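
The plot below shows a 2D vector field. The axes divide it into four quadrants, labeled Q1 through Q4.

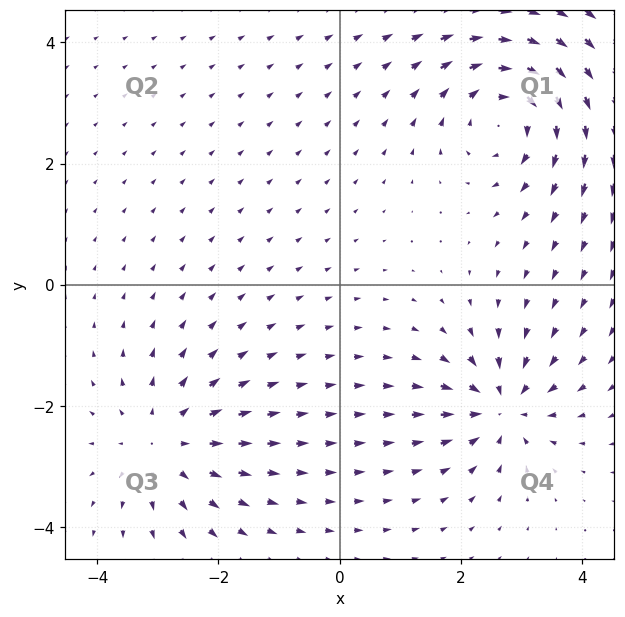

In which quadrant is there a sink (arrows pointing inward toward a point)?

The sink sits at approximately (2.7, -2.0), which lies in quadrant Q4. The divergence there is about -5, negative as expected for a sink.

Q4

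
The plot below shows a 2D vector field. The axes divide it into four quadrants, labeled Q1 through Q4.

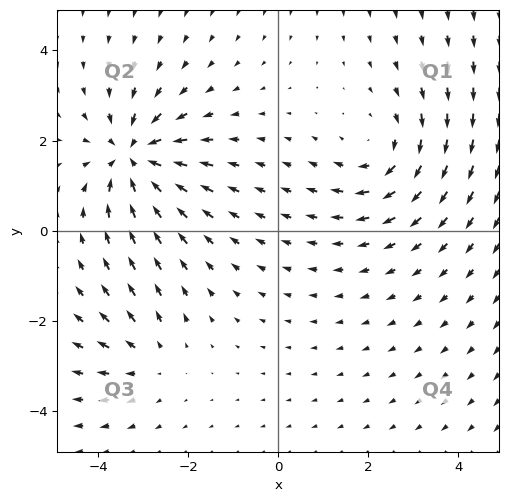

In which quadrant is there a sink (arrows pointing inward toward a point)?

Q2

The sink sits at approximately (-3.2, 1.7), which lies in quadrant Q2. The divergence there is about -6, negative as expected for a sink.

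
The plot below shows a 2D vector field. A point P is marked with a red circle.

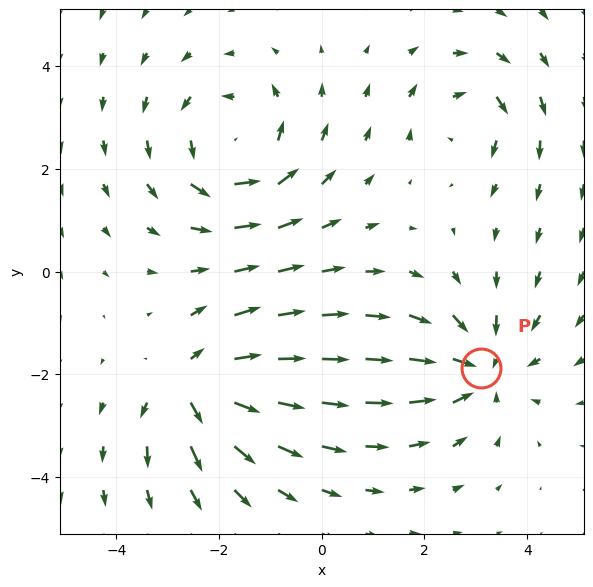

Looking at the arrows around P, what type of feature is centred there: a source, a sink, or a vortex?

At P (3.1, -1.9) the arrows converge inward. Divergence about -4, curl ≈0 — negative divergence with near-zero curl is a sink.

sink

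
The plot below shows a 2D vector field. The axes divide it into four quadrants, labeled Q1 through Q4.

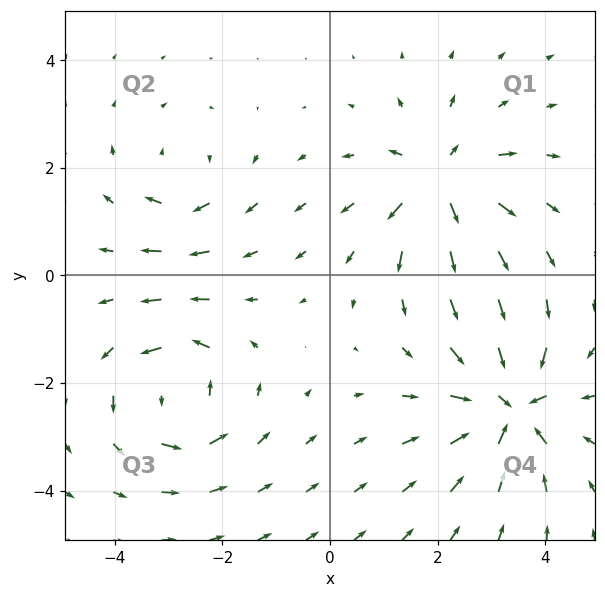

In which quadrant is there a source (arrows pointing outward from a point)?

The source sits at approximately (2.1, 1.8), which lies in quadrant Q1. The divergence there is about +5, positive as expected for a source.

Q1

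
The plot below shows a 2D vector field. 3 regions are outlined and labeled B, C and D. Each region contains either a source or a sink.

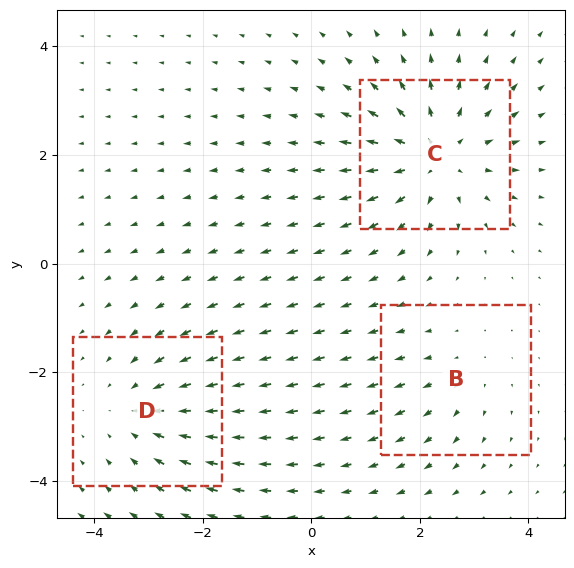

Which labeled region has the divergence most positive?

Divergence at each region's feature centre — B: about +2, C: about +4, D: about -3. Region C is most positive.

C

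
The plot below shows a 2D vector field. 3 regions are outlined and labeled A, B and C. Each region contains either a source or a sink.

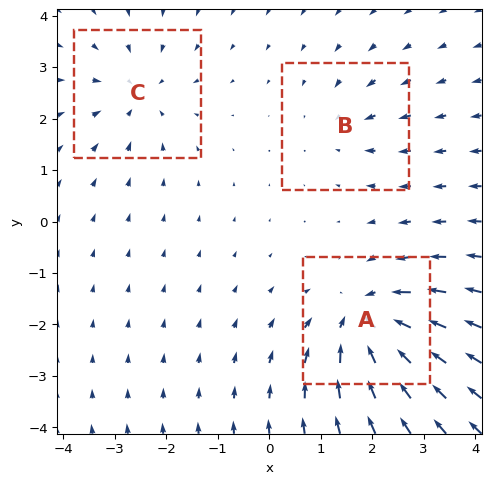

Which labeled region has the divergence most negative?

A

Divergence at each region's feature centre — A: about -6, B: about -2, C: about -3. Region A is most negative.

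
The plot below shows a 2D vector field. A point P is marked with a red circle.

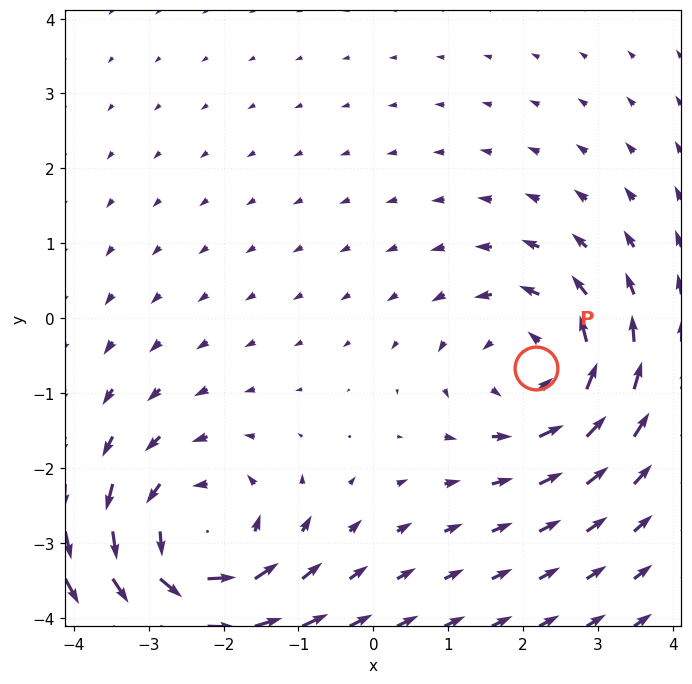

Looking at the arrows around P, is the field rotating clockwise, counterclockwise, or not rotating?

Near P at (2.2, -0.7) the arrows circulate counterclockwise. The curl (z-component) there is about +3; positive curl means counterclockwise rotation.

counterclockwise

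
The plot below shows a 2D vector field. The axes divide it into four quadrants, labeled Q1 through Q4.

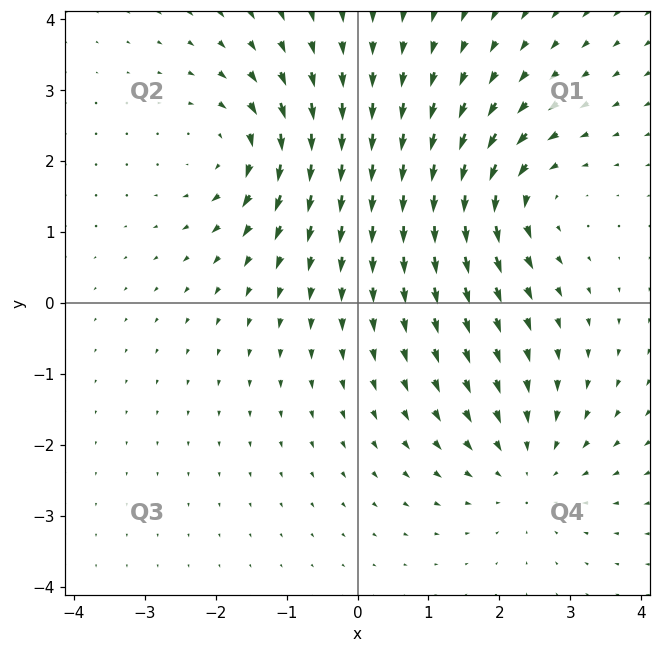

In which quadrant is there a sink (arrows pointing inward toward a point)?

The sink sits at approximately (2.4, -2.3), which lies in quadrant Q4. The divergence there is about -3, negative as expected for a sink.

Q4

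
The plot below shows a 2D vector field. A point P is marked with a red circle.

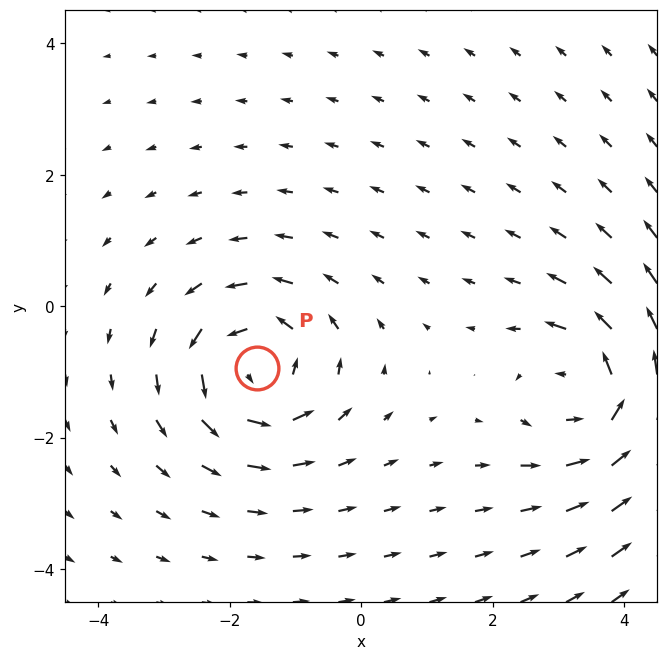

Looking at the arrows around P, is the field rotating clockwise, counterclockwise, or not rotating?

Near P at (-1.6, -0.9) the arrows circulate counterclockwise. The curl (z-component) there is about +5; positive curl means counterclockwise rotation.

counterclockwise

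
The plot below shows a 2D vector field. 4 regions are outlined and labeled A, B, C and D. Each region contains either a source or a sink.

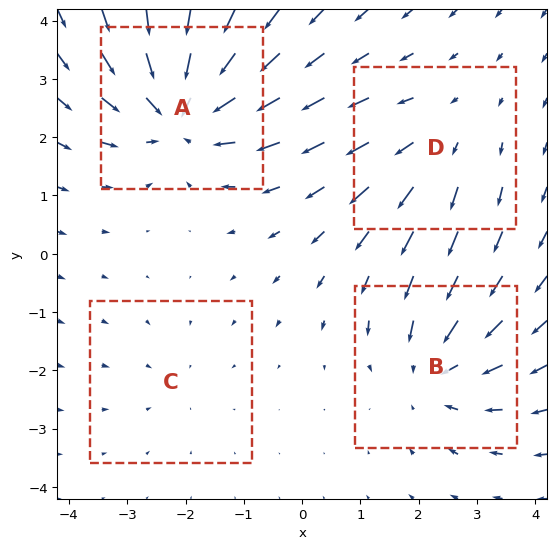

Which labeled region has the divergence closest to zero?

C

Divergence at each region's feature centre — A: about -6, B: about -4, C: about -2, D: about +3. Region C is closest to zero.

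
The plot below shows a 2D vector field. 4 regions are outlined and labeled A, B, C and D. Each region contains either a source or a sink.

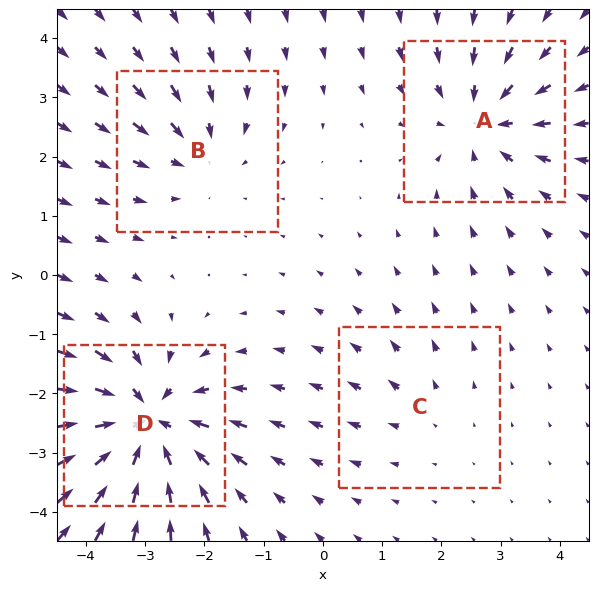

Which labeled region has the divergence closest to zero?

C

Divergence at each region's feature centre — A: about -5, B: about -3, C: about +2, D: about -7. Region C is closest to zero.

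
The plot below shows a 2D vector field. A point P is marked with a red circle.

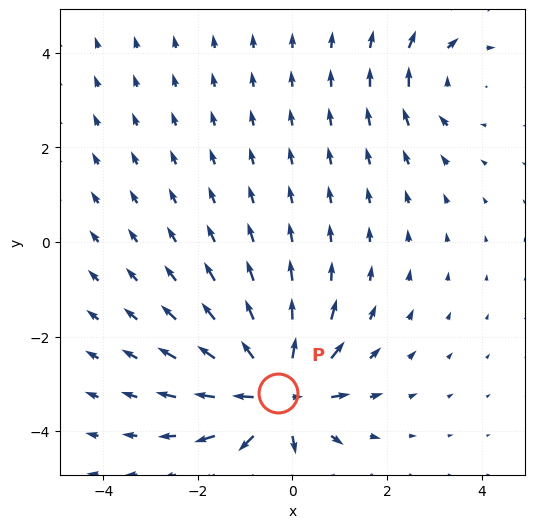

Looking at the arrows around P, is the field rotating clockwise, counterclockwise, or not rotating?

not rotating

Near P at (-0.3, -3.2) the arrows show no circulation. The curl there is ≈0.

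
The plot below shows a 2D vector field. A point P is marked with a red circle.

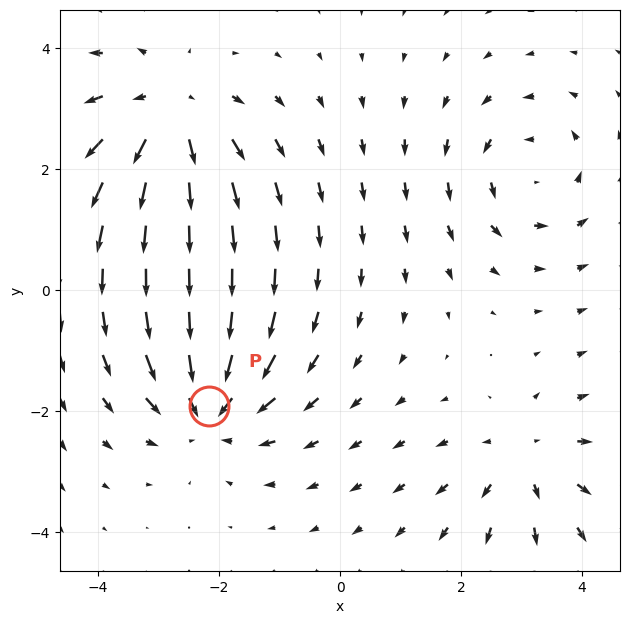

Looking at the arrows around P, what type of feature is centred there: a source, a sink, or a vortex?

At P (-2.2, -1.9) the arrows converge inward. Divergence about -5, curl ≈0 — negative divergence with near-zero curl is a sink.

sink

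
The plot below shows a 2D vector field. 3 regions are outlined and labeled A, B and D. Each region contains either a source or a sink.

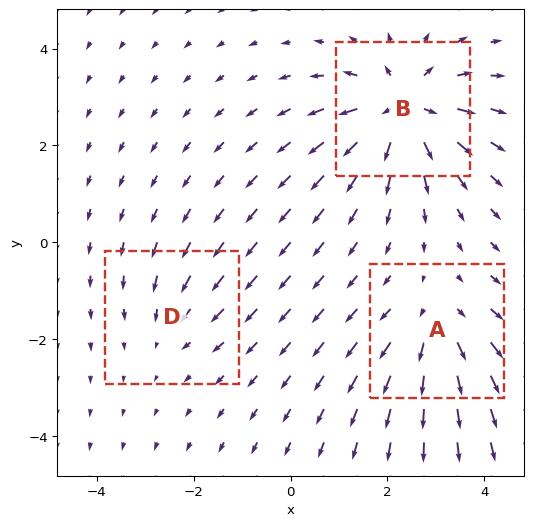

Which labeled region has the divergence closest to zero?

Divergence at each region's feature centre — A: about +3, B: about +5, D: about -2. Region D is closest to zero.

D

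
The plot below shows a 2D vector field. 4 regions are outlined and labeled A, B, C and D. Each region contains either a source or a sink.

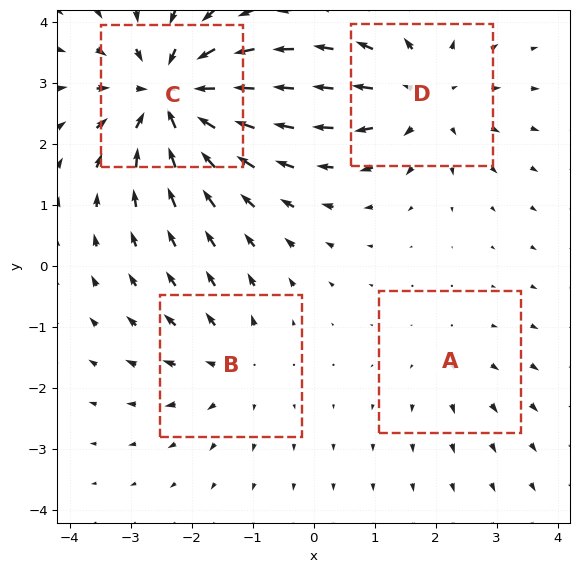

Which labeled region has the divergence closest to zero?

A

Divergence at each region's feature centre — A: about +2, B: about +3, C: about -7, D: about +5. Region A is closest to zero.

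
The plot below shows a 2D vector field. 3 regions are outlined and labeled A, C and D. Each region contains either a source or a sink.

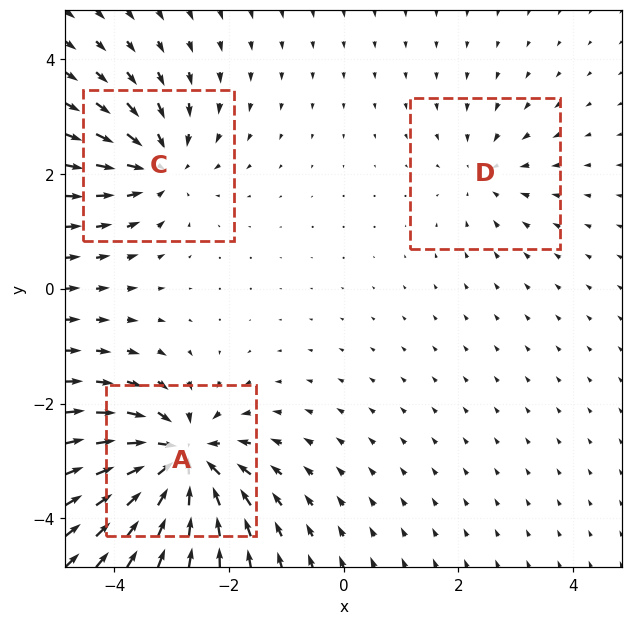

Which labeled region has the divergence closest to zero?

D

Divergence at each region's feature centre — A: about -6, C: about -4, D: about -2. Region D is closest to zero.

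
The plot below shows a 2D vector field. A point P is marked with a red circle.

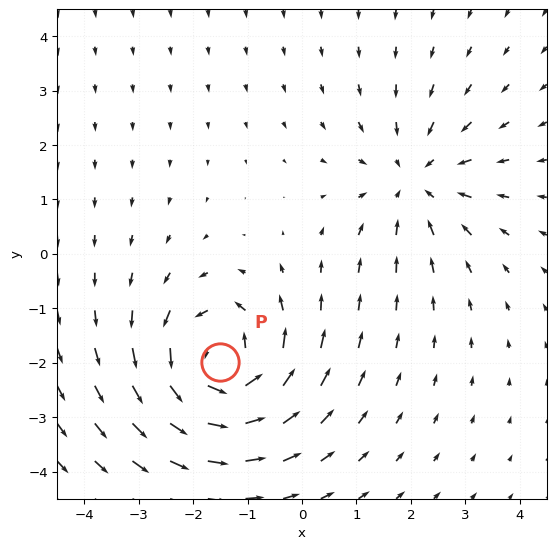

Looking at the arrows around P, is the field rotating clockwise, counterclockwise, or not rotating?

Near P at (-1.5, -2.0) the arrows circulate counterclockwise. The curl (z-component) there is about +5; positive curl means counterclockwise rotation.

counterclockwise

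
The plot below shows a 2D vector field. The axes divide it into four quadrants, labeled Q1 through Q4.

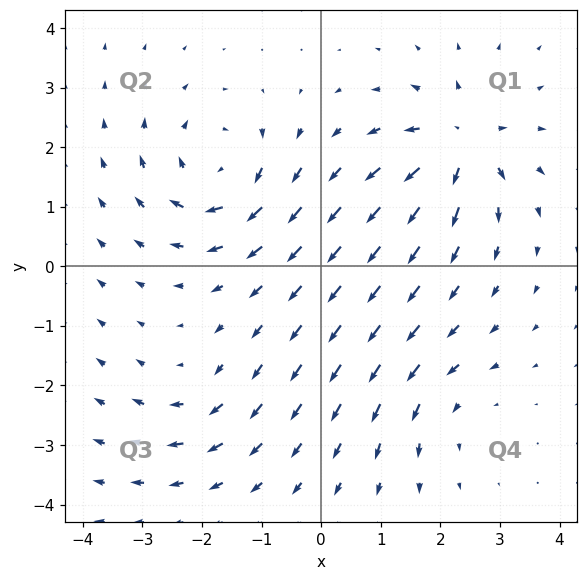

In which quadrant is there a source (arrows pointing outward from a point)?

Q1

The source sits at approximately (2.4, 2.1), which lies in quadrant Q1. The divergence there is about +7, positive as expected for a source.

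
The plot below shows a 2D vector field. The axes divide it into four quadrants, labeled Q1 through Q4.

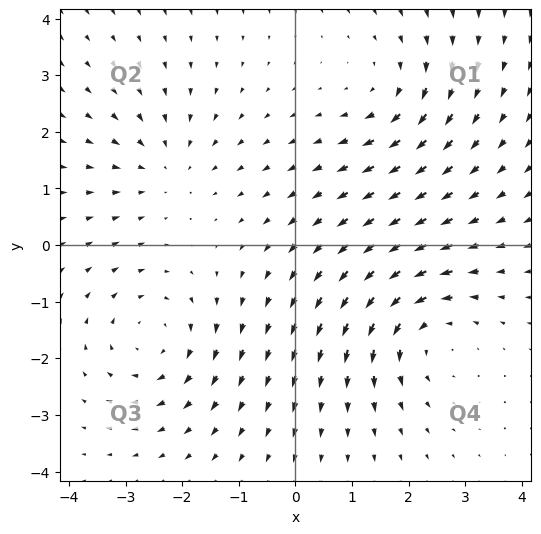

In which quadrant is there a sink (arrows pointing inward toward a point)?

The sink sits at approximately (-2.3, 1.4), which lies in quadrant Q2. The divergence there is about -2, negative as expected for a sink.

Q2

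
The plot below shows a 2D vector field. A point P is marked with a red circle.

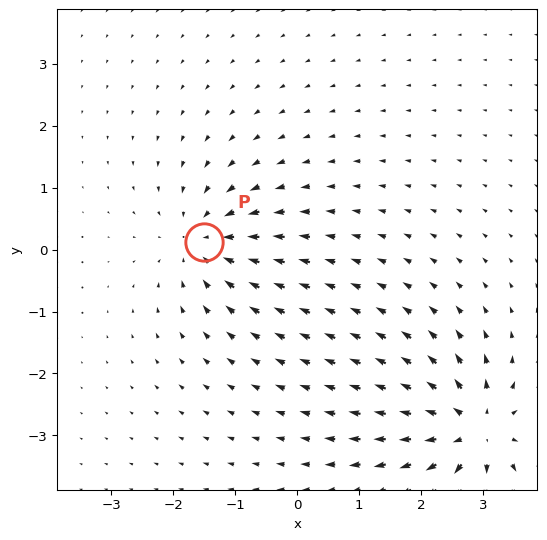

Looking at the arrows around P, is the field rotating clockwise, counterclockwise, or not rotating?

Near P at (-1.5, 0.1) the arrows show no circulation. The curl there is ≈0.

not rotating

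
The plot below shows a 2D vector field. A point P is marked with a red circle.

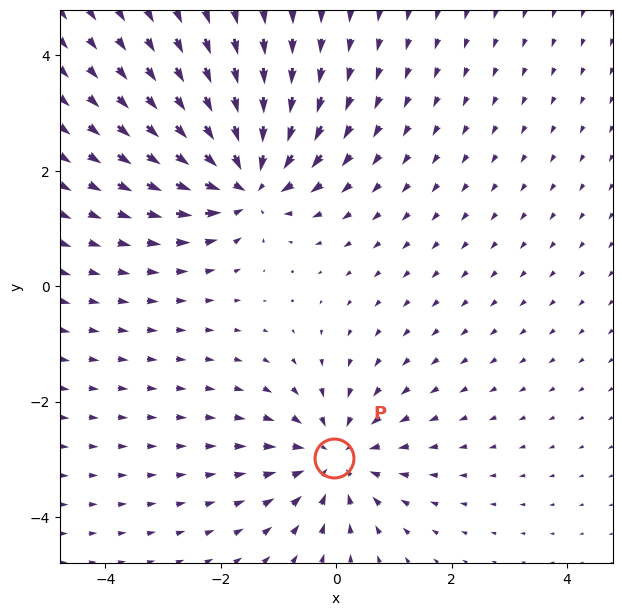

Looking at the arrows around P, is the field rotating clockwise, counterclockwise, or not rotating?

Near P at (-0.0, -3.0) the arrows show no circulation. The curl there is ≈0.

not rotating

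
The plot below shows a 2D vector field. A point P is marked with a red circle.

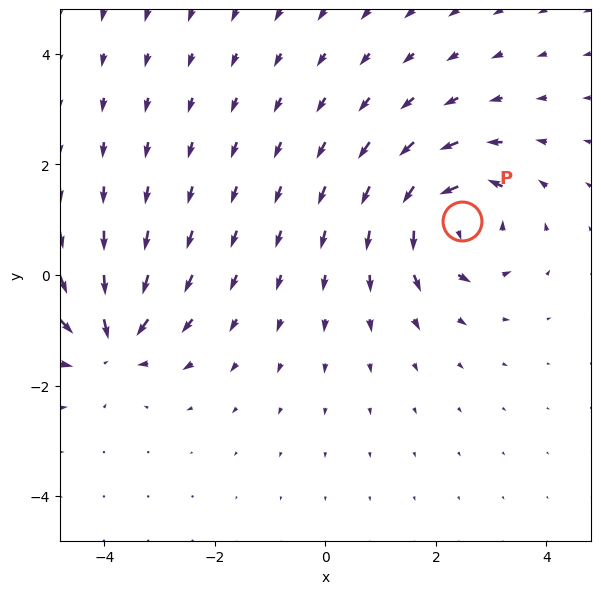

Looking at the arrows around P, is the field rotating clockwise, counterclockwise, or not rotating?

Near P at (2.5, 1.0) the arrows circulate counterclockwise. The curl (z-component) there is about +6; positive curl means counterclockwise rotation.

counterclockwise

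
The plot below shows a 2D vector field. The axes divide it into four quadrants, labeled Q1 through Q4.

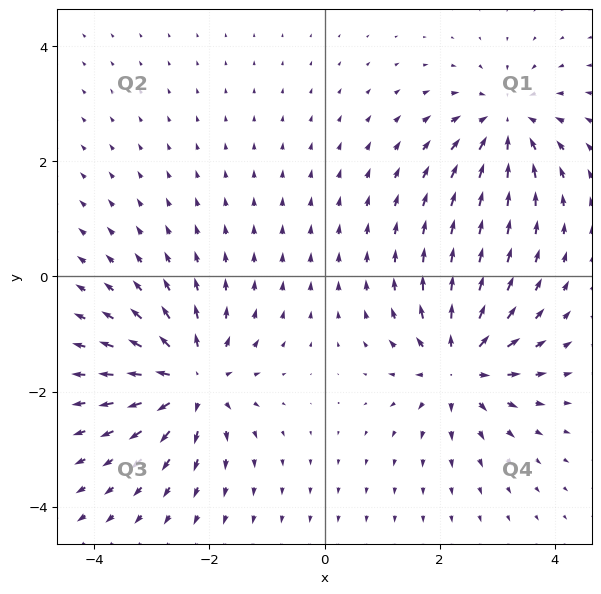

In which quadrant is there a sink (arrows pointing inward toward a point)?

The sink sits at approximately (3.2, 2.7), which lies in quadrant Q1. The divergence there is about -5, negative as expected for a sink.

Q1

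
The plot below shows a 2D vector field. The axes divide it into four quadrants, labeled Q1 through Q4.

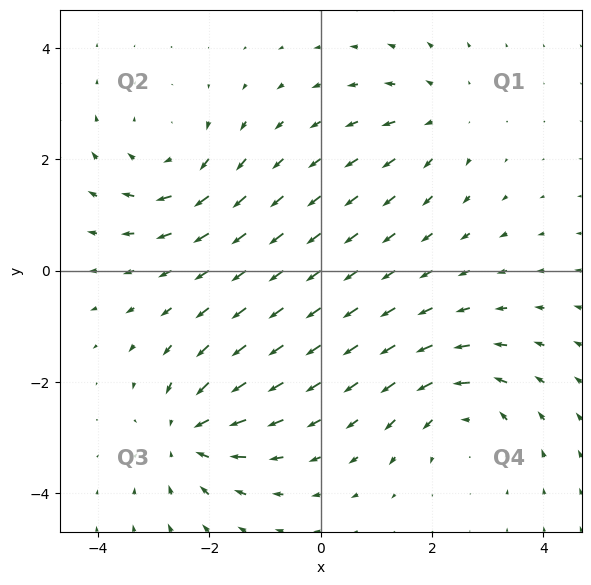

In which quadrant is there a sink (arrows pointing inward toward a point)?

Q3

The sink sits at approximately (-2.4, -2.9), which lies in quadrant Q3. The divergence there is about -6, negative as expected for a sink.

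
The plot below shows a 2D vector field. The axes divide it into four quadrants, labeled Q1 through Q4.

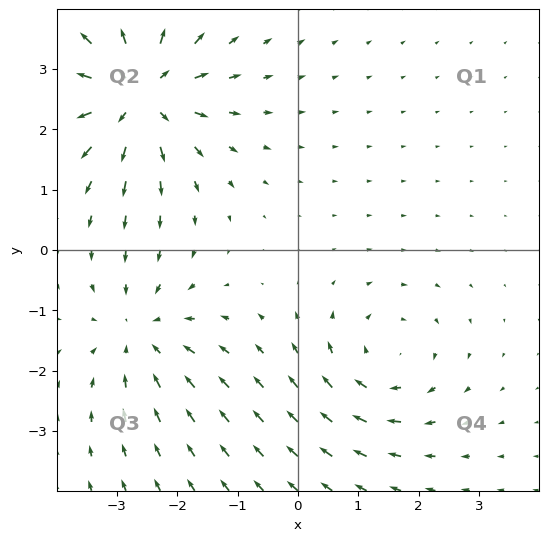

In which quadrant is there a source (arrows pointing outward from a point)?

Q2

The source sits at approximately (-2.6, 2.6), which lies in quadrant Q2. The divergence there is about +6, positive as expected for a source.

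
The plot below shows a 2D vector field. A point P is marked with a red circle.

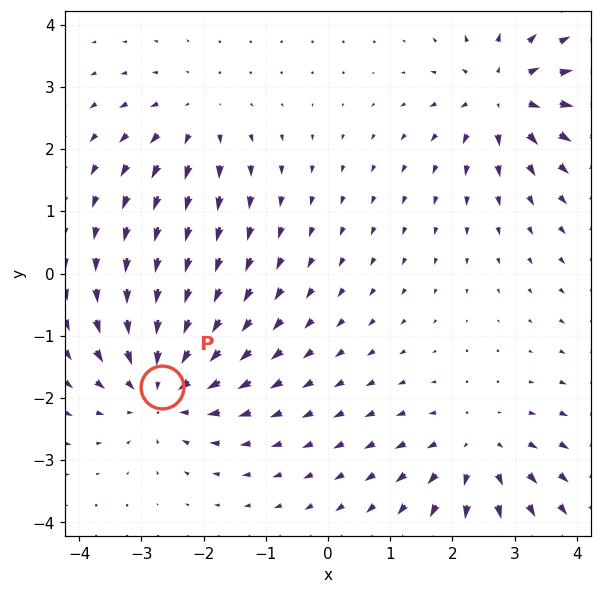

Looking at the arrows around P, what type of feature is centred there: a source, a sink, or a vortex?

At P (-2.7, -1.8) the arrows converge inward. Divergence about -4, curl ≈0 — negative divergence with near-zero curl is a sink.

sink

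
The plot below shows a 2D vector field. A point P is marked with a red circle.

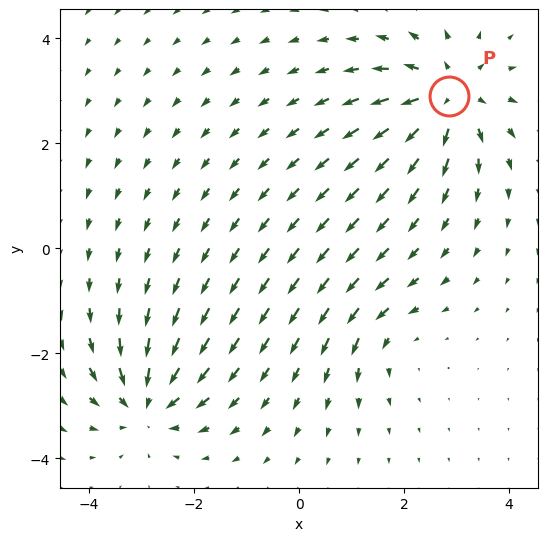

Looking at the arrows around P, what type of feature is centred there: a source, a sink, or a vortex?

At P (2.8, 2.9) the arrows spread outward. Divergence about +5, curl ≈0 — positive divergence with near-zero curl is a source.

source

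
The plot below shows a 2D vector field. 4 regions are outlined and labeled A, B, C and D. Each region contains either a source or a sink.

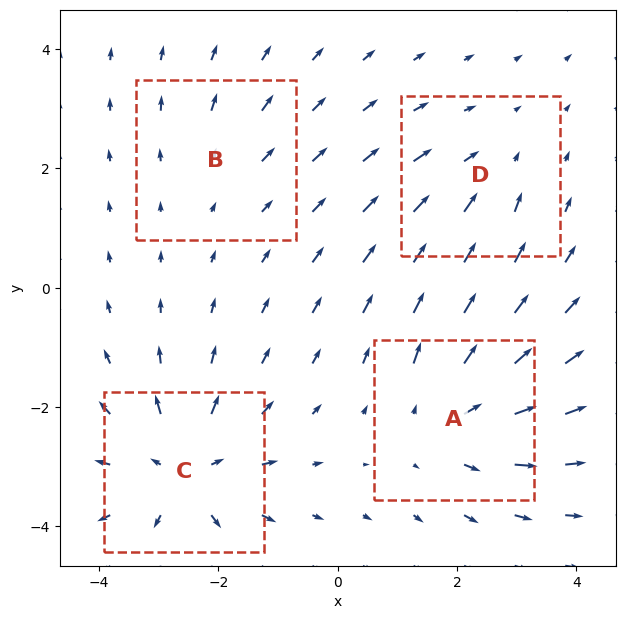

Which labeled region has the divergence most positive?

Divergence at each region's feature centre — A: about +4, B: about +2, C: about +6, D: about -3. Region C is most positive.

C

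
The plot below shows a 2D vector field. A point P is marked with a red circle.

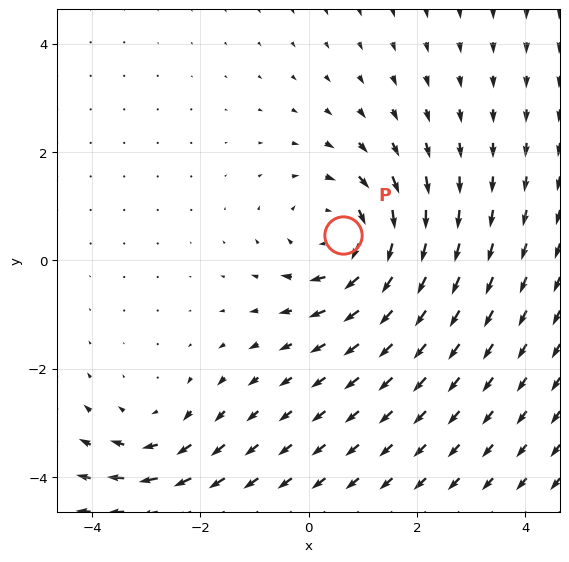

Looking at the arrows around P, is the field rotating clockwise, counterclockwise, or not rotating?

Near P at (0.6, 0.5) the arrows circulate clockwise. The curl (z-component) there is about -4; negative curl means clockwise rotation.

clockwise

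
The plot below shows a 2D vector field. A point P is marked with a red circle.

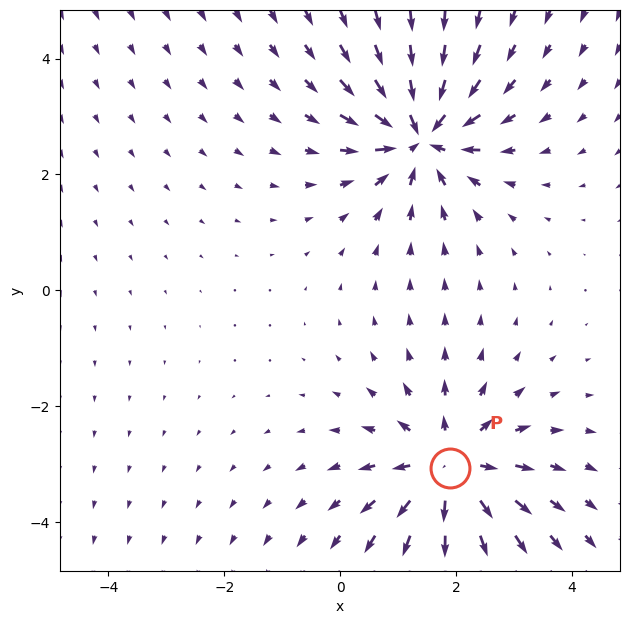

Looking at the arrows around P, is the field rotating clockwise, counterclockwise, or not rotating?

not rotating

Near P at (1.9, -3.1) the arrows show no circulation. The curl there is ≈0.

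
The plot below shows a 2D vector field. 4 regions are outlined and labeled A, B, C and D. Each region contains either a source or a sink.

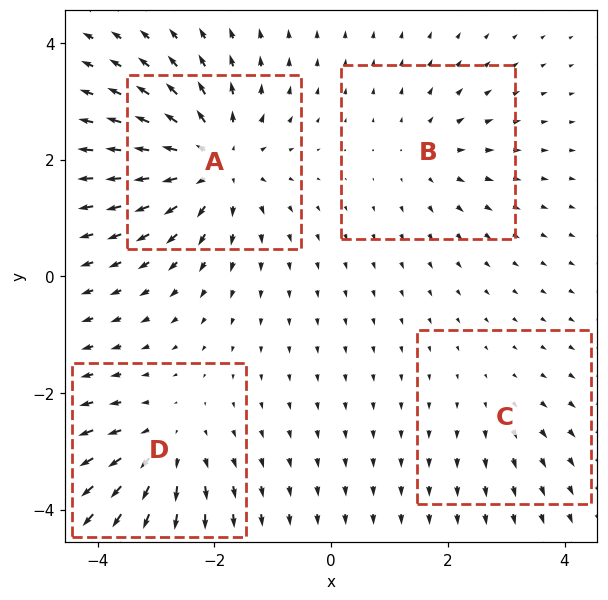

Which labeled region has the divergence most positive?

Divergence at each region's feature centre — A: about +7, B: about +3, C: about +2, D: about +5. Region A is most positive.

A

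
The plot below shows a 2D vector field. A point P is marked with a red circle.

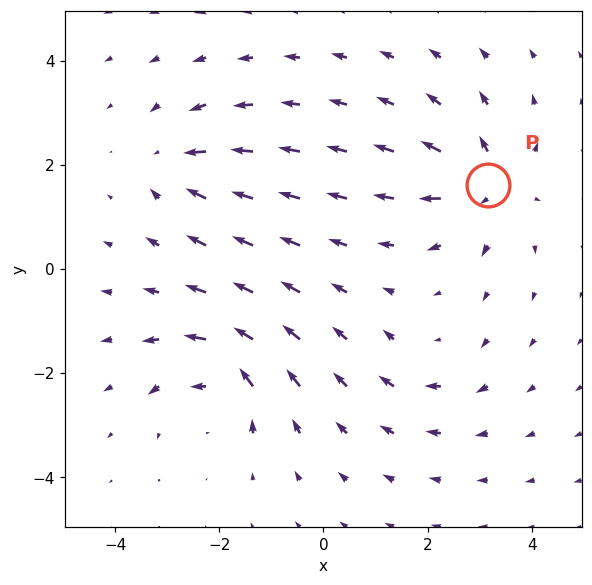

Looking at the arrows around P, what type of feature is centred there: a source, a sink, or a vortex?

source

At P (3.2, 1.6) the arrows spread outward. Divergence about +5, curl ≈0 — positive divergence with near-zero curl is a source.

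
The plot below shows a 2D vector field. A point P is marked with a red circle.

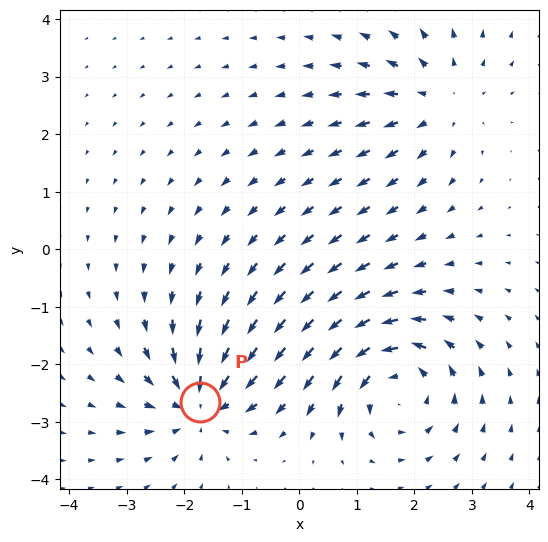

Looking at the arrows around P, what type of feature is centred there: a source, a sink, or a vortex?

At P (-1.7, -2.7) the arrows converge inward. Divergence about -6, curl ≈0 — negative divergence with near-zero curl is a sink.

sink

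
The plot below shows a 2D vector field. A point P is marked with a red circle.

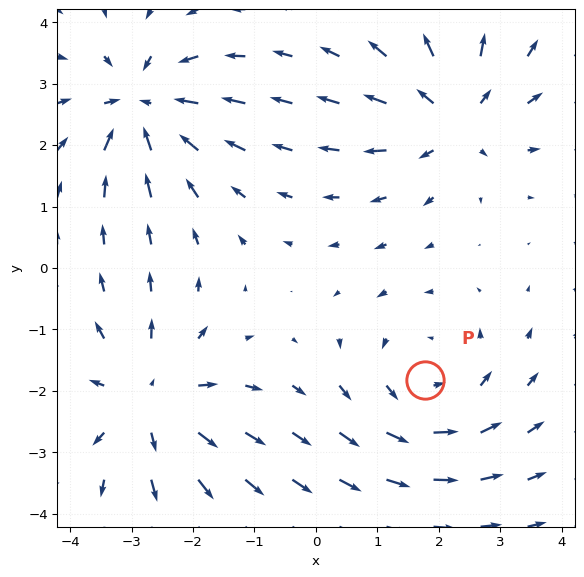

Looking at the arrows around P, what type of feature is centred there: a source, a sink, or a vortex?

At P (1.8, -1.8) the arrows circulate counterclockwise. Divergence ≈0, curl about +3 — near-zero divergence with nonzero curl is a vortex.

vortex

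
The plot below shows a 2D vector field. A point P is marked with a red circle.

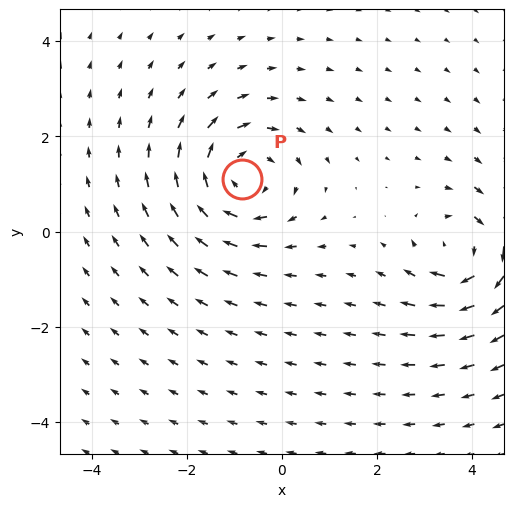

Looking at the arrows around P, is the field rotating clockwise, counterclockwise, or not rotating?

Near P at (-0.8, 1.1) the arrows circulate clockwise. The curl (z-component) there is about -5; negative curl means clockwise rotation.

clockwise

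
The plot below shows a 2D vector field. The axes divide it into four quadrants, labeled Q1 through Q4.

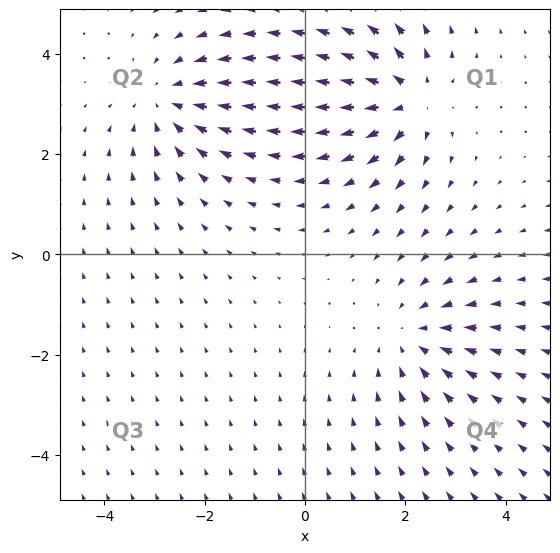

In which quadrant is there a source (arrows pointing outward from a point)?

The source sits at approximately (2.1, 3.1), which lies in quadrant Q1. The divergence there is about +4, positive as expected for a source.

Q1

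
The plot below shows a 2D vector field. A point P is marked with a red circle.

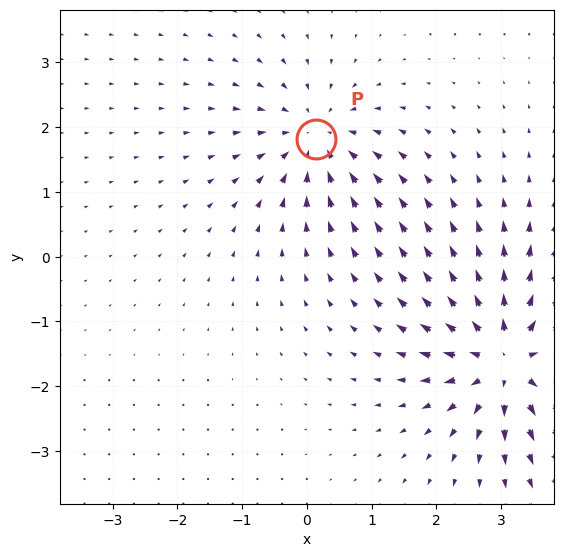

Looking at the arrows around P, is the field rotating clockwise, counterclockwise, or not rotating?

not rotating

Near P at (0.1, 1.8) the arrows show no circulation. The curl there is ≈0.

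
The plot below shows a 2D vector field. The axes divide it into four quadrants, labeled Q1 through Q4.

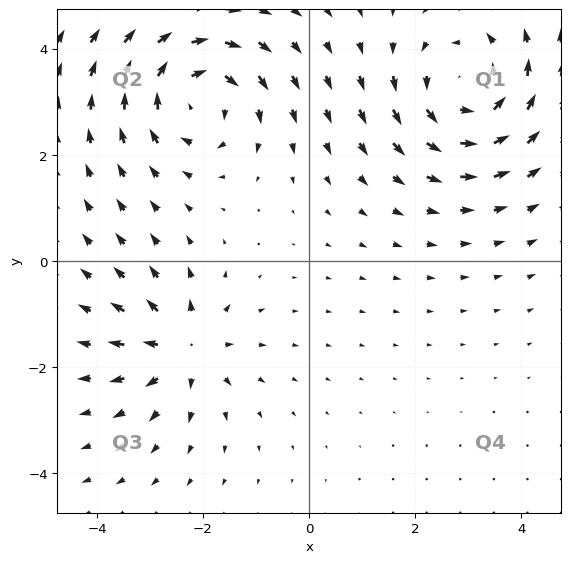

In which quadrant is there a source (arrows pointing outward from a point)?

Q3

The source sits at approximately (-2.4, -1.7), which lies in quadrant Q3. The divergence there is about +4, positive as expected for a source.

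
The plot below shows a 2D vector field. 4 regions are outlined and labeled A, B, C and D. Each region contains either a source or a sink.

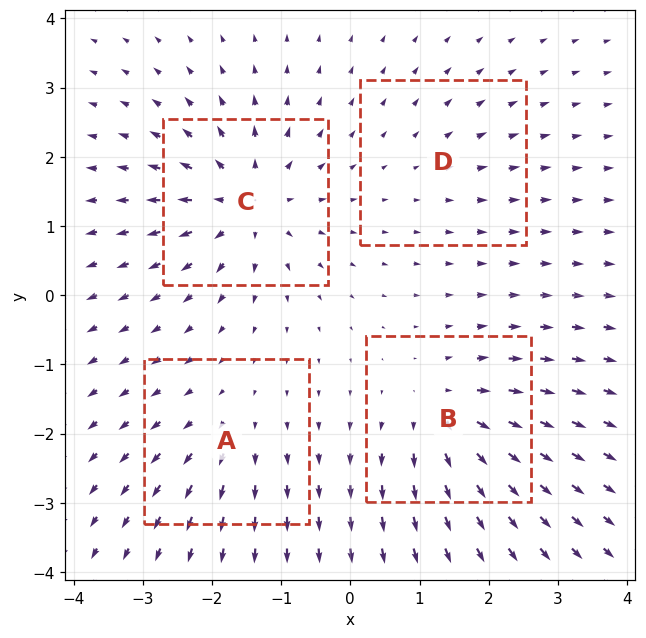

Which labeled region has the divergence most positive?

Divergence at each region's feature centre — A: about +4, B: about +6, C: about +8, D: about +2. Region C is most positive.

C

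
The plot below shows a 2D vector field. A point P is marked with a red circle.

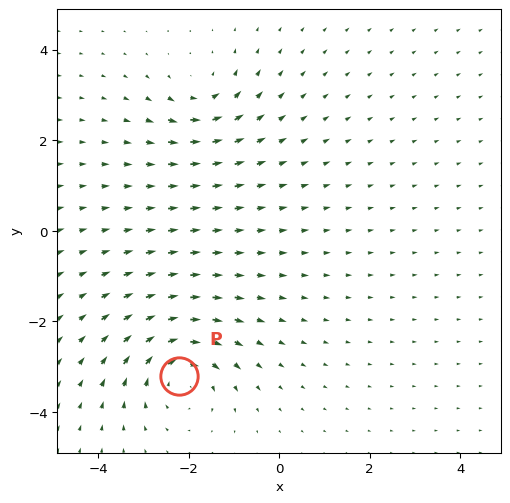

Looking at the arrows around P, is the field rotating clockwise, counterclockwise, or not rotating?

Near P at (-2.2, -3.2) the arrows circulate clockwise. The curl (z-component) there is about -5; negative curl means clockwise rotation.

clockwise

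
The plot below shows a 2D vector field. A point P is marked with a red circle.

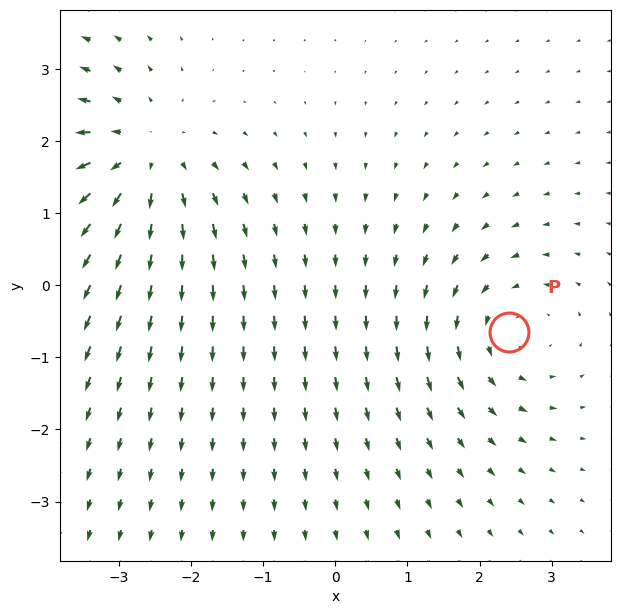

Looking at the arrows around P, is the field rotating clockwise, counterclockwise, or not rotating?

Near P at (2.4, -0.6) the arrows circulate counterclockwise. The curl (z-component) there is about +3; positive curl means counterclockwise rotation.

counterclockwise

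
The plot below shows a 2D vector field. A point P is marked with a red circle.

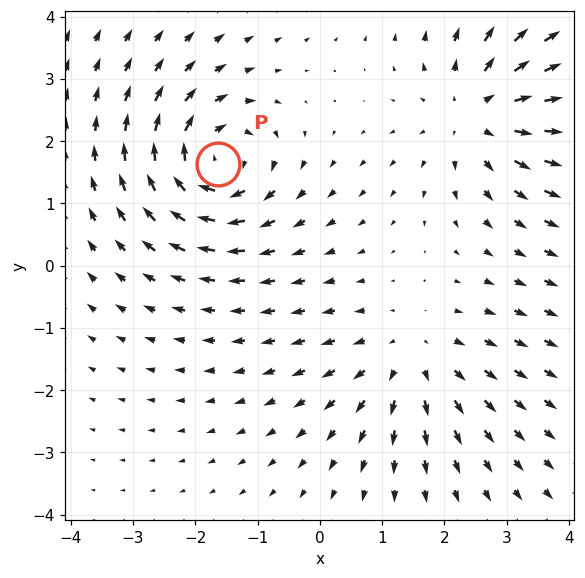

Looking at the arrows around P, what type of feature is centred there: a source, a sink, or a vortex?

At P (-1.6, 1.6) the arrows circulate clockwise. Divergence ≈0, curl about -5 — near-zero divergence with nonzero curl is a vortex.

vortex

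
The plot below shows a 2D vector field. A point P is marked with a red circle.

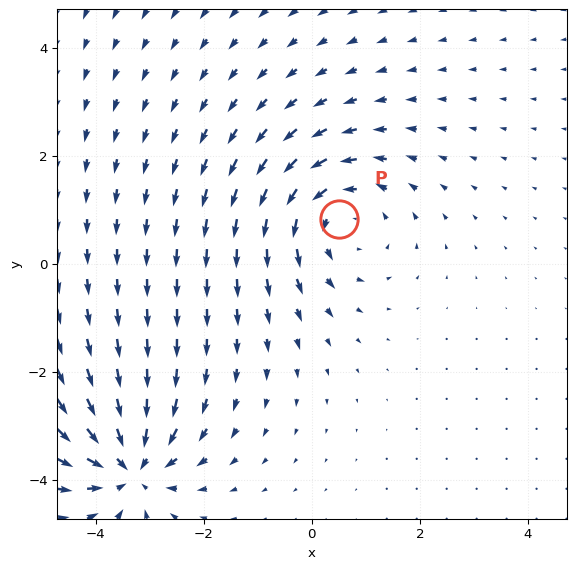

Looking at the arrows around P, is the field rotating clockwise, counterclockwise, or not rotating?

Near P at (0.5, 0.8) the arrows circulate counterclockwise. The curl (z-component) there is about +4; positive curl means counterclockwise rotation.

counterclockwise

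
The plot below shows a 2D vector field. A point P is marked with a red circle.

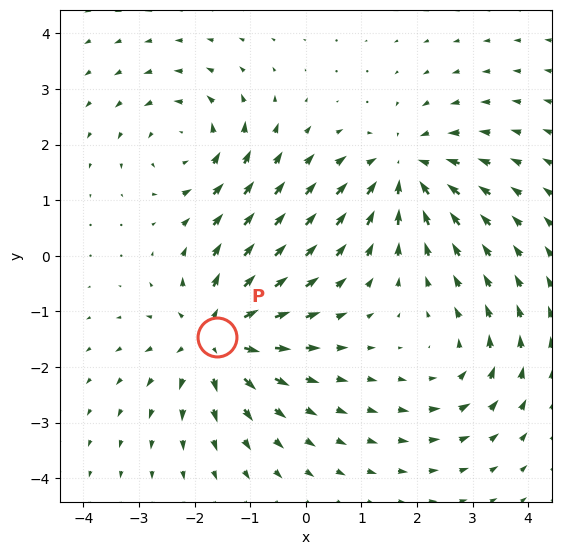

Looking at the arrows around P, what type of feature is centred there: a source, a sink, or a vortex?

source

At P (-1.6, -1.5) the arrows spread outward. Divergence about +5, curl ≈0 — positive divergence with near-zero curl is a source.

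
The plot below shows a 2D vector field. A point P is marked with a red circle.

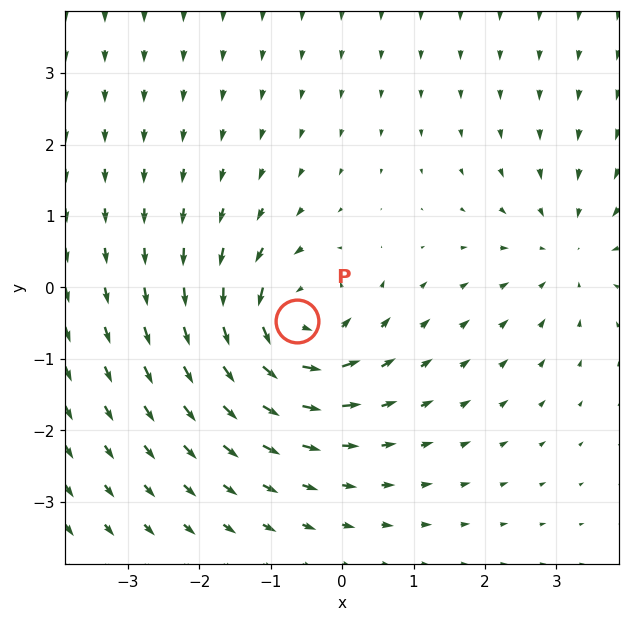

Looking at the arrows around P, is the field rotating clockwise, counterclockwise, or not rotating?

Near P at (-0.6, -0.5) the arrows circulate counterclockwise. The curl (z-component) there is about +6; positive curl means counterclockwise rotation.

counterclockwise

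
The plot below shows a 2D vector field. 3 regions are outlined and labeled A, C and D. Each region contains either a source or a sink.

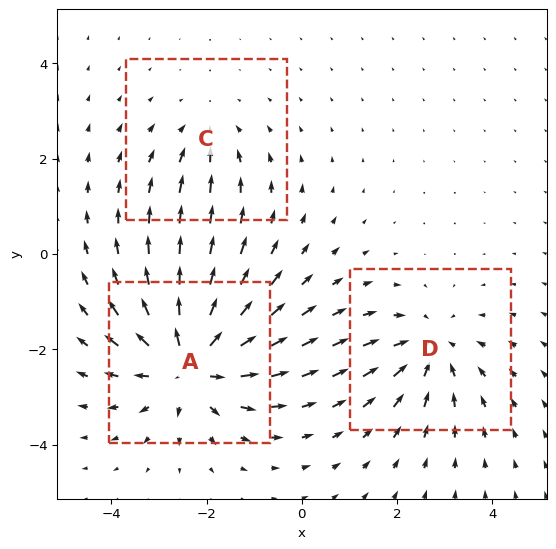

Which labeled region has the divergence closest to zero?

C

Divergence at each region's feature centre — A: about +5, C: about -2, D: about -3. Region C is closest to zero.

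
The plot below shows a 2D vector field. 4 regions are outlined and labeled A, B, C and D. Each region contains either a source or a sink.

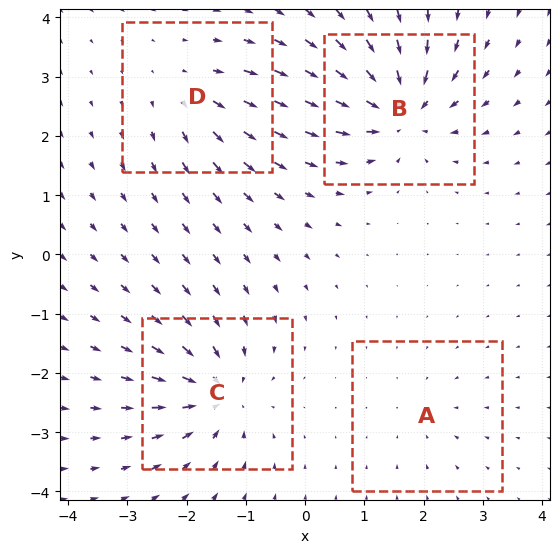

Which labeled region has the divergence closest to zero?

Divergence at each region's feature centre — A: about -2, B: about -8, C: about -7, D: about +4. Region A is closest to zero.

A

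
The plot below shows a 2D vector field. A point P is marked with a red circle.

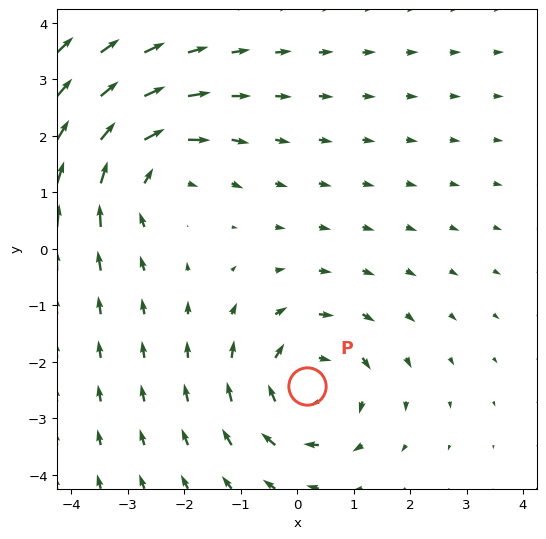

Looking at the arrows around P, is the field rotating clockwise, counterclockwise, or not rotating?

Near P at (0.2, -2.4) the arrows circulate clockwise. The curl (z-component) there is about -5; negative curl means clockwise rotation.

clockwise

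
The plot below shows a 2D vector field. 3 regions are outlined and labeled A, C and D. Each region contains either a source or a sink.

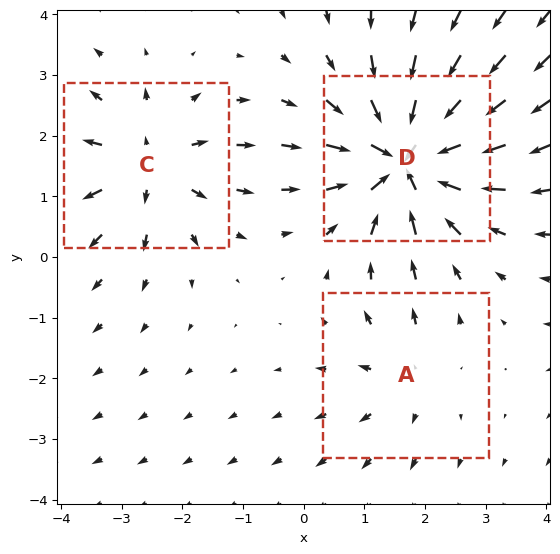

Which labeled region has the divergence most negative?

Divergence at each region's feature centre — A: about +2, C: about +4, D: about -6. Region D is most negative.

D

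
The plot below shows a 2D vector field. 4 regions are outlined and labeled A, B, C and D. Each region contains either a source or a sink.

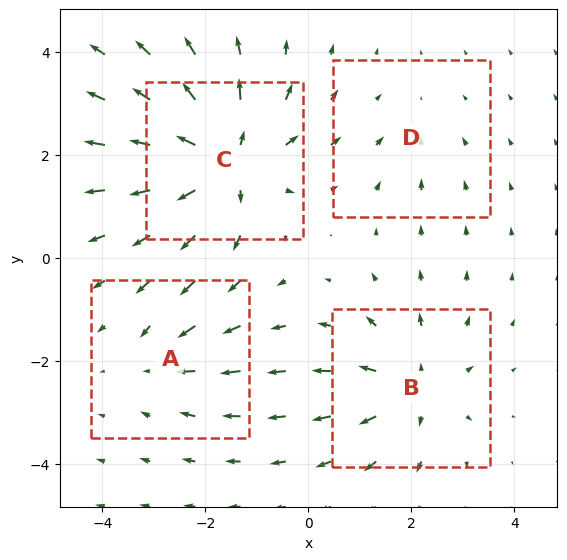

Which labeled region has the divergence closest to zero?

Divergence at each region's feature centre — A: about -3, B: about +5, C: about +7, D: about -2. Region D is closest to zero.

D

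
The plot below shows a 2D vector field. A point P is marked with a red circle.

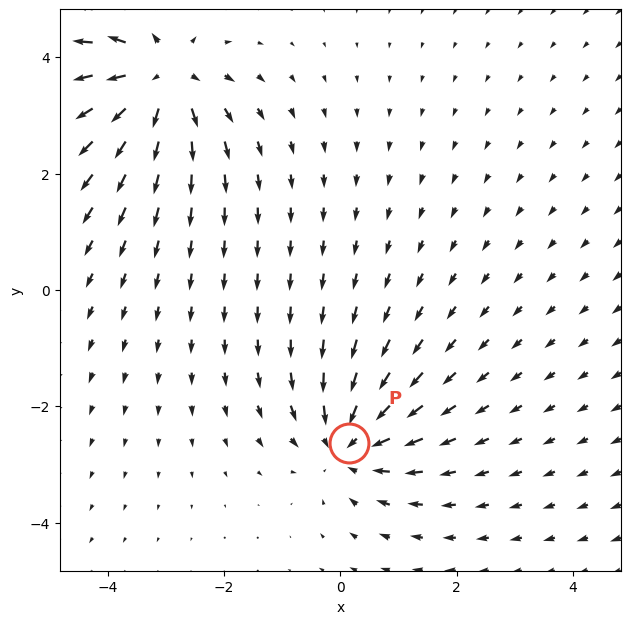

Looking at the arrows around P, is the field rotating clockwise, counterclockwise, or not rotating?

Near P at (0.1, -2.6) the arrows show no circulation. The curl there is ≈0.

not rotating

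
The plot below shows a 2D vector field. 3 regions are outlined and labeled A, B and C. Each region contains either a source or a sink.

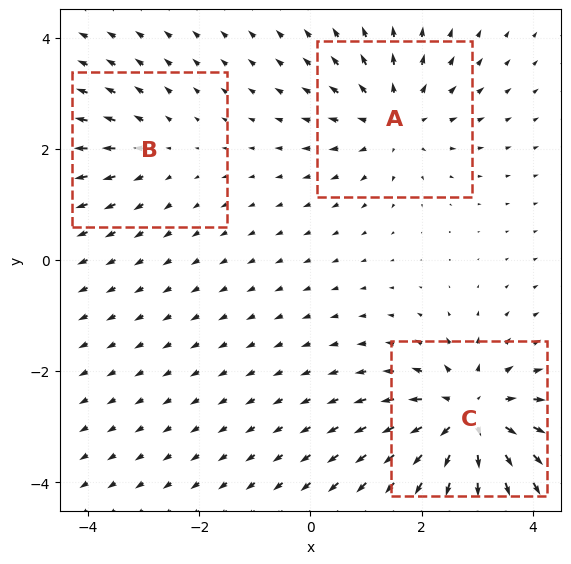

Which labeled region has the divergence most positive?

C

Divergence at each region's feature centre — A: about +3, B: about +2, C: about +5. Region C is most positive.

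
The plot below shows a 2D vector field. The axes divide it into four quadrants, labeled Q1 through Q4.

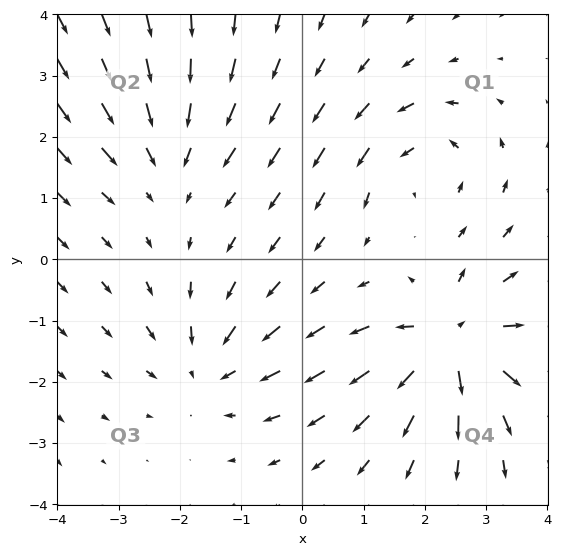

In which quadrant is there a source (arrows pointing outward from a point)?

Q4

The source sits at approximately (2.4, -1.4), which lies in quadrant Q4. The divergence there is about +6, positive as expected for a source.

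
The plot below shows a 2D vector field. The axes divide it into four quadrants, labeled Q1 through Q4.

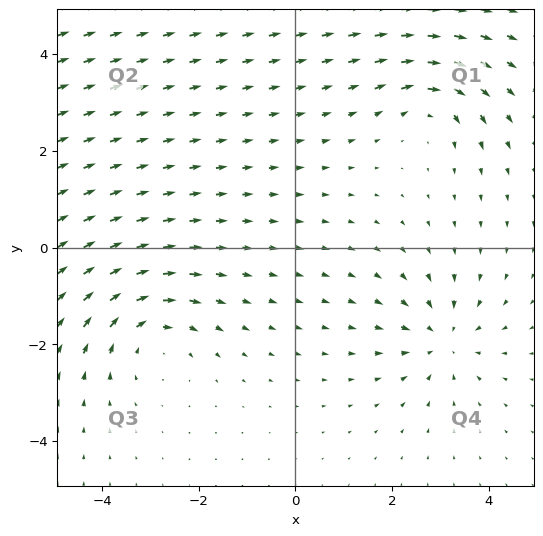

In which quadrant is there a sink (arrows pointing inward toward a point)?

The sink sits at approximately (3.1, -1.9), which lies in quadrant Q4. The divergence there is about -4, negative as expected for a sink.

Q4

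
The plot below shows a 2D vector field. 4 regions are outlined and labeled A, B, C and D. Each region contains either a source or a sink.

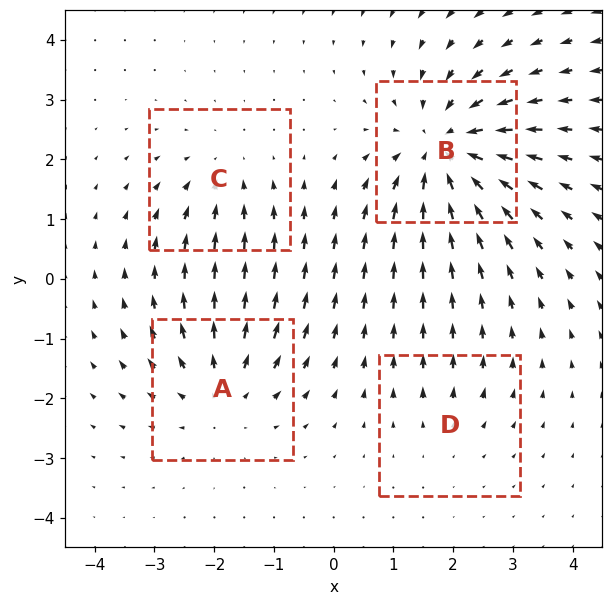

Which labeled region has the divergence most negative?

B

Divergence at each region's feature centre — A: about +4, B: about -7, C: about -3, D: about +2. Region B is most negative.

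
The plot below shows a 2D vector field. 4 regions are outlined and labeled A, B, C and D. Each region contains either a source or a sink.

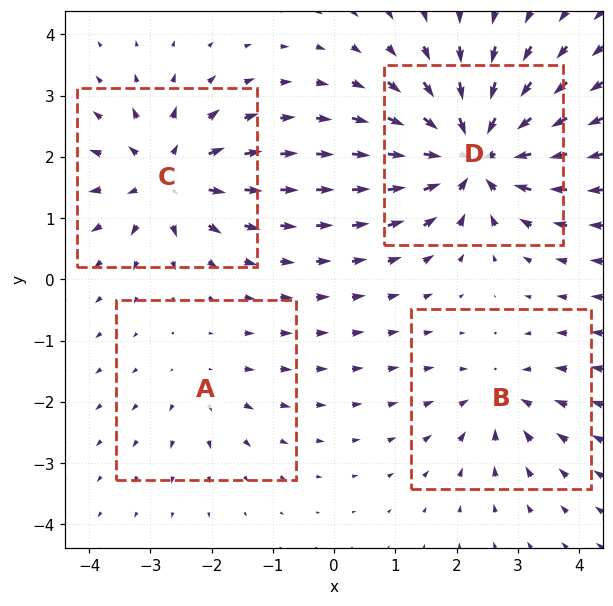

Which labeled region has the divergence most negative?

D

Divergence at each region's feature centre — A: about +3, B: about -4, C: about +6, D: about -8. Region D is most negative.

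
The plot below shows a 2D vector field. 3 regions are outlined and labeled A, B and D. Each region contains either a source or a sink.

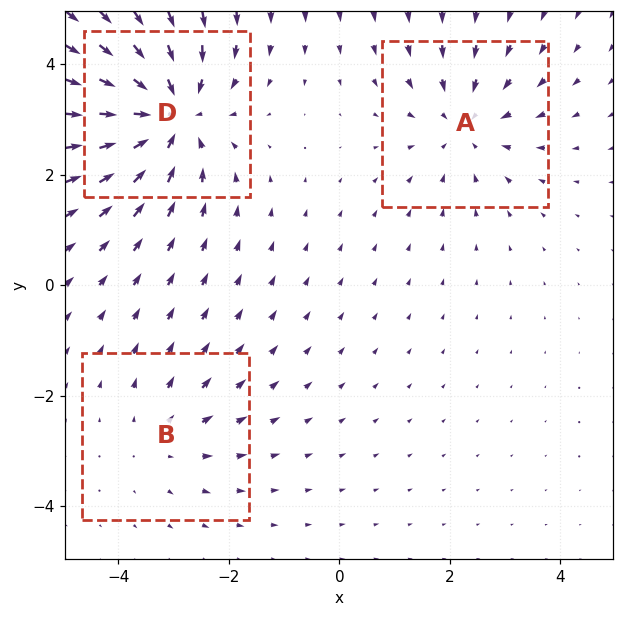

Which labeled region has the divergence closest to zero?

Divergence at each region's feature centre — A: about -3, B: about +2, D: about -5. Region B is closest to zero.

B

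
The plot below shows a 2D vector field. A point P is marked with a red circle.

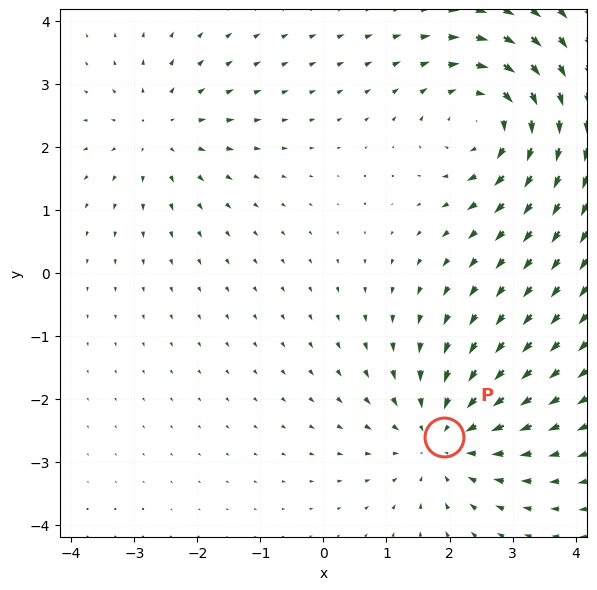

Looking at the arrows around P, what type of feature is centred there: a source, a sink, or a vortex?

At P (1.9, -2.6) the arrows converge inward. Divergence about -4, curl ≈0 — negative divergence with near-zero curl is a sink.

sink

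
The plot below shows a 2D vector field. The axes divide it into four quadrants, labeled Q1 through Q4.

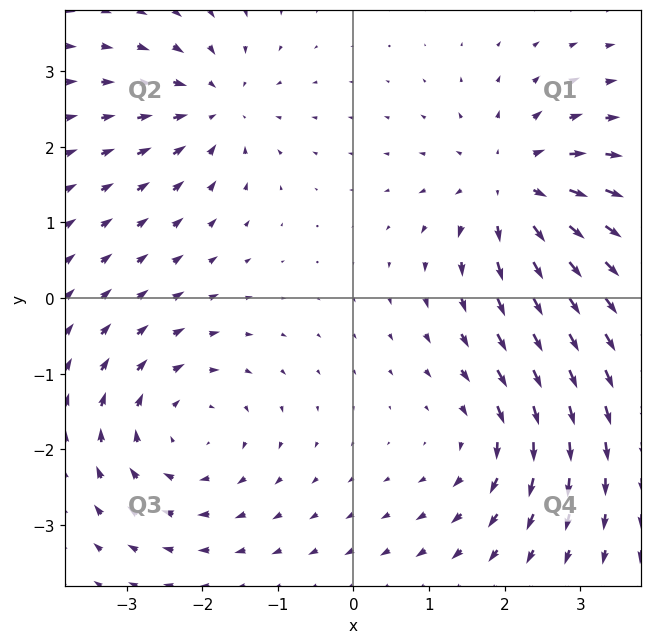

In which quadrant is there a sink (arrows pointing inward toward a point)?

Q2

The sink sits at approximately (-1.8, 2.5), which lies in quadrant Q2. The divergence there is about -4, negative as expected for a sink.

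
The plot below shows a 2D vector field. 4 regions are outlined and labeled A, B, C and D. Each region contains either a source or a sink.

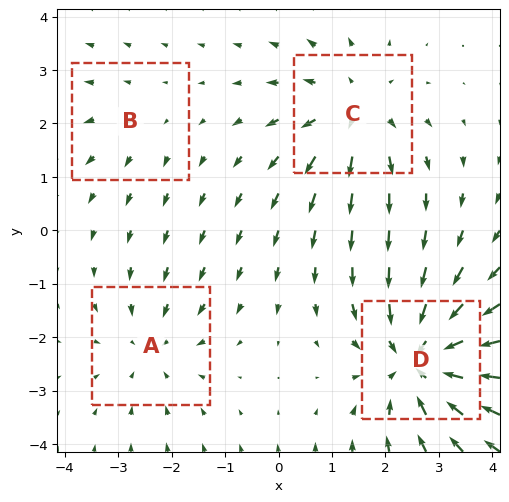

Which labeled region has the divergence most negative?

Divergence at each region's feature centre — A: about -3, B: about +2, C: about +4, D: about -6. Region D is most negative.

D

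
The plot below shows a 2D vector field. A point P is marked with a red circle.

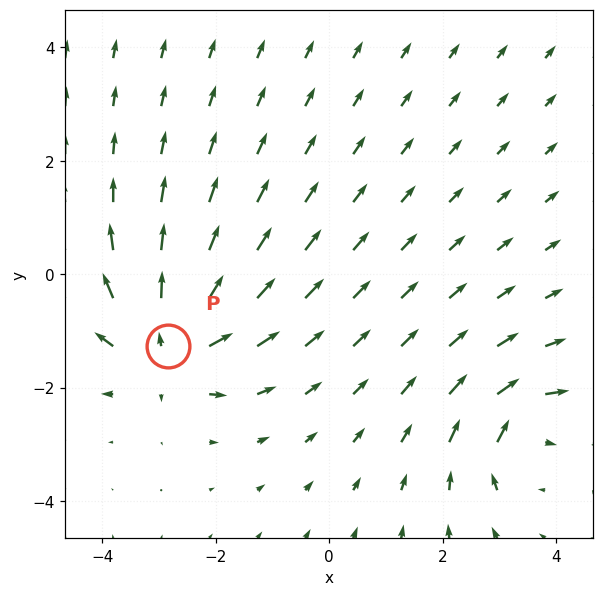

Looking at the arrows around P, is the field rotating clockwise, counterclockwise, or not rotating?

Near P at (-2.8, -1.3) the arrows show no circulation. The curl there is ≈0.

not rotating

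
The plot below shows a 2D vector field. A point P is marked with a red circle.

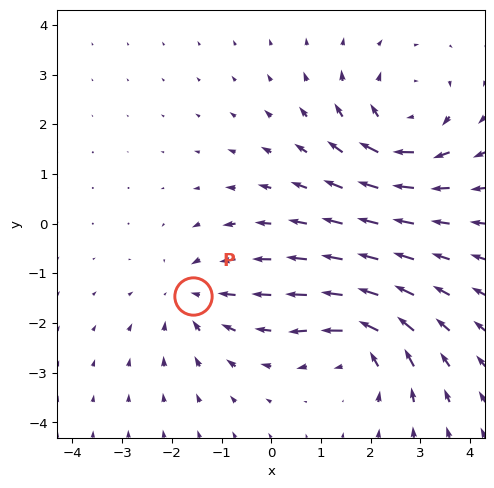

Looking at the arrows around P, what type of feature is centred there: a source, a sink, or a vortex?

sink

At P (-1.6, -1.5) the arrows converge inward. Divergence about -3, curl ≈0 — negative divergence with near-zero curl is a sink.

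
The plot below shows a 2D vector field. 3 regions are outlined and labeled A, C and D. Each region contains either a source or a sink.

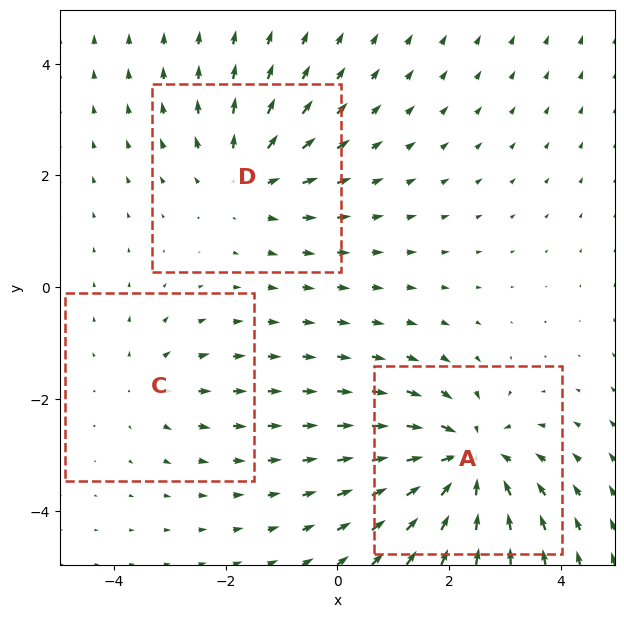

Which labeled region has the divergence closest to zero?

C

Divergence at each region's feature centre — A: about -5, C: about +2, D: about +3. Region C is closest to zero.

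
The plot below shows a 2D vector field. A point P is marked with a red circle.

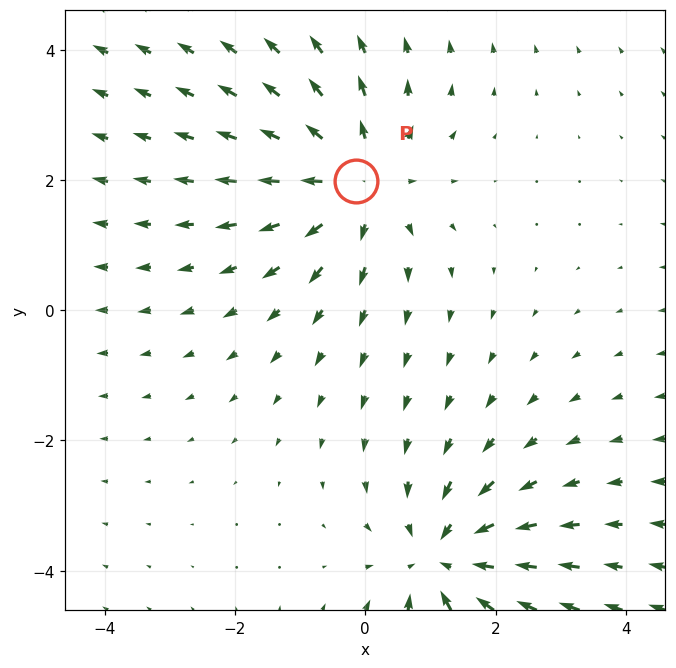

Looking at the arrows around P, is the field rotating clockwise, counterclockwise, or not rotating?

Near P at (-0.1, 2.0) the arrows show no circulation. The curl there is ≈0.

not rotating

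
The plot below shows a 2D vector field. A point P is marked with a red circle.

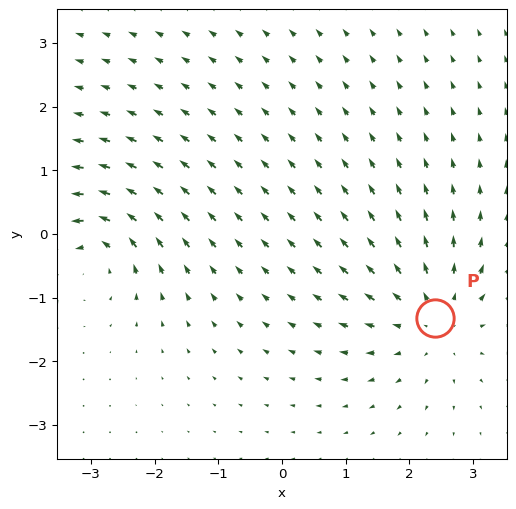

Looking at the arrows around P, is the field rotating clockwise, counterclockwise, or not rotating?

not rotating

Near P at (2.4, -1.3) the arrows show no circulation. The curl there is ≈0.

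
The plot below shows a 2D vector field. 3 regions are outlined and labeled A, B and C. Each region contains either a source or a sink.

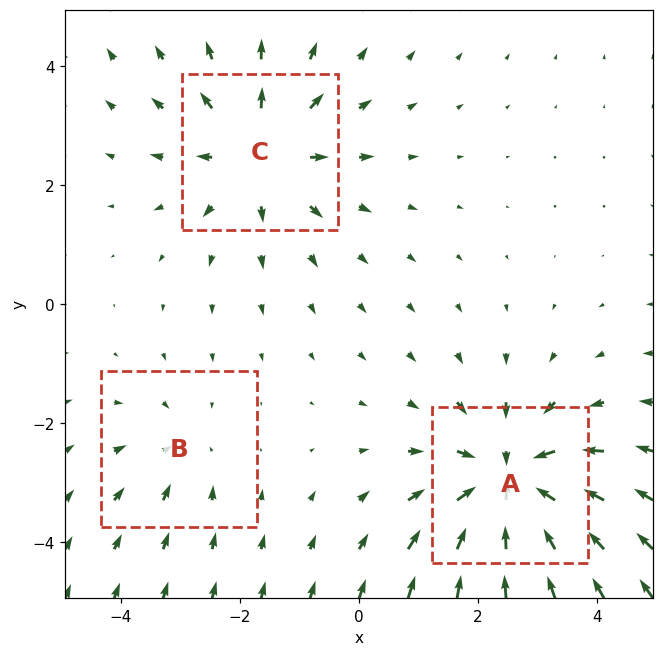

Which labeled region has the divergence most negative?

Divergence at each region's feature centre — A: about -5, B: about -2, C: about +3. Region A is most negative.

A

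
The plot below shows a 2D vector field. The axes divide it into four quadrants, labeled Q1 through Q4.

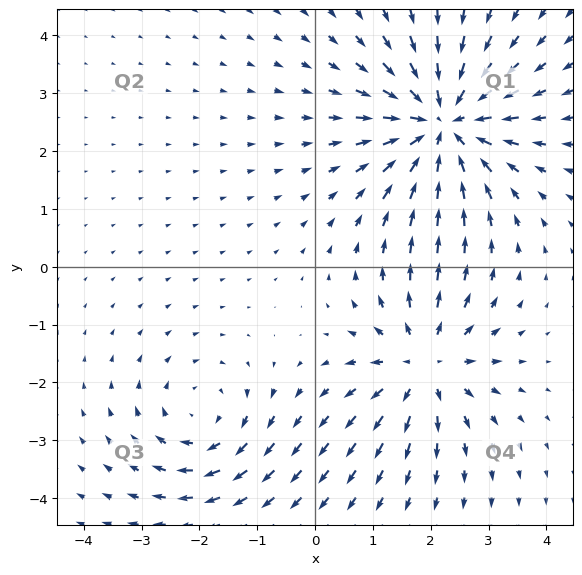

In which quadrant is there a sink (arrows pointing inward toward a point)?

The sink sits at approximately (2.2, 2.5), which lies in quadrant Q1. The divergence there is about -5, negative as expected for a sink.

Q1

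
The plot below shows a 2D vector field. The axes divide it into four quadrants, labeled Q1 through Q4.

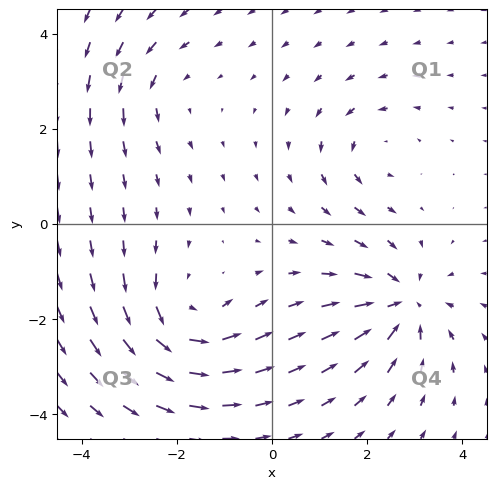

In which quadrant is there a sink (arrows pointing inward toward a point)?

Q4

The sink sits at approximately (2.7, -1.7), which lies in quadrant Q4. The divergence there is about -5, negative as expected for a sink.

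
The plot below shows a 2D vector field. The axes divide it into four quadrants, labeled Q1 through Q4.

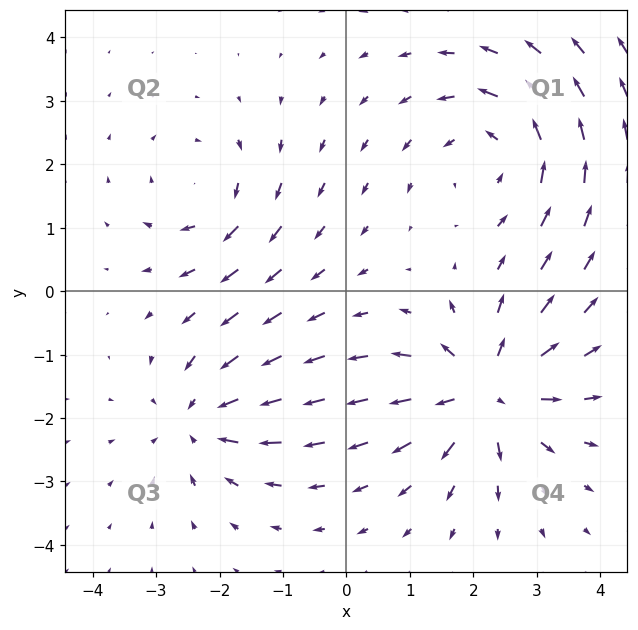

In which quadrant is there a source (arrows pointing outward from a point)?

The source sits at approximately (2.2, -1.6), which lies in quadrant Q4. The divergence there is about +6, positive as expected for a source.

Q4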